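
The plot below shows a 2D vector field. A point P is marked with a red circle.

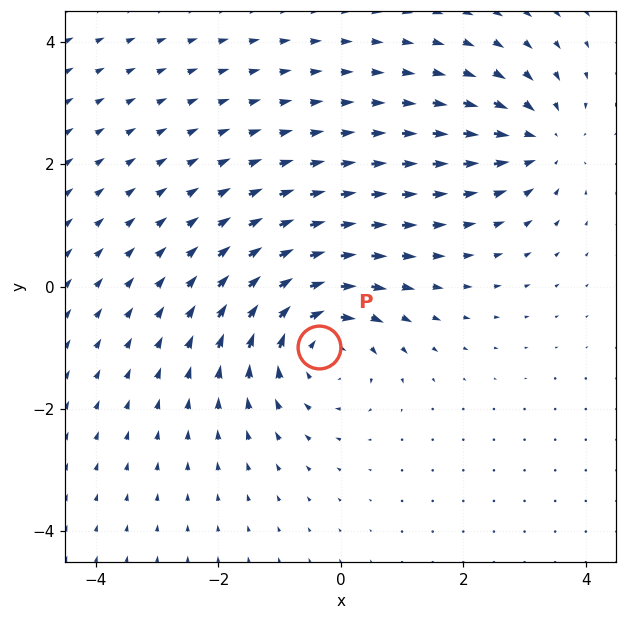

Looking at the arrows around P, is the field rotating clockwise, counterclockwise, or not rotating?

Near P at (-0.4, -1.0) the arrows circulate clockwise. The curl (z-component) there is about -4; negative curl means clockwise rotation.

clockwise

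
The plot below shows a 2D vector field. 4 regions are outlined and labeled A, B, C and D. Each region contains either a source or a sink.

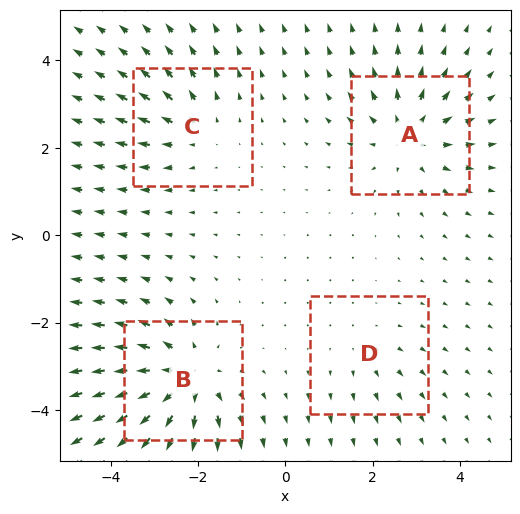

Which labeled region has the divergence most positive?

B

Divergence at each region's feature centre — A: about +5, B: about +6, C: about +3, D: about +2. Region B is most positive.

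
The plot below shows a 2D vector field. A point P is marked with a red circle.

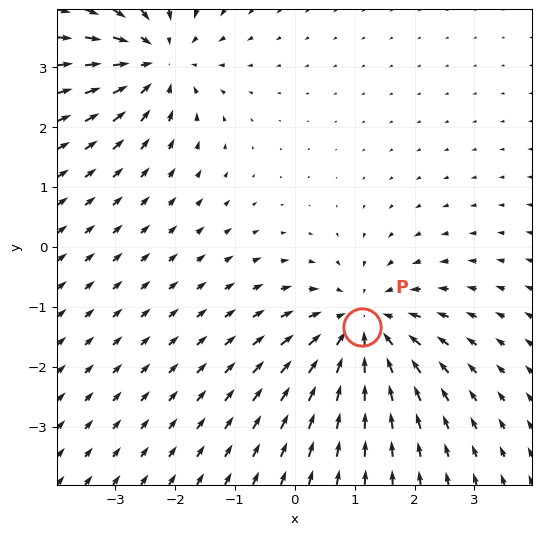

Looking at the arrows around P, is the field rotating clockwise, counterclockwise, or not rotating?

Near P at (1.1, -1.3) the arrows show no circulation. The curl there is ≈0.

not rotating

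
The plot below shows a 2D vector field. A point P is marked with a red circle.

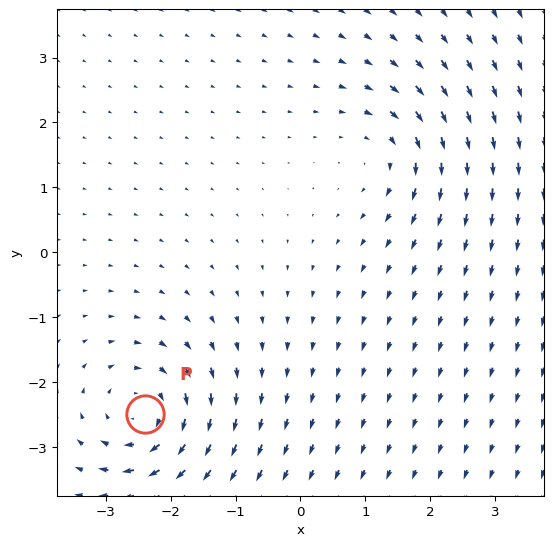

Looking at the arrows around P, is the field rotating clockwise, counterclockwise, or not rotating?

clockwise

Near P at (-2.4, -2.5) the arrows circulate clockwise. The curl (z-component) there is about -5; negative curl means clockwise rotation.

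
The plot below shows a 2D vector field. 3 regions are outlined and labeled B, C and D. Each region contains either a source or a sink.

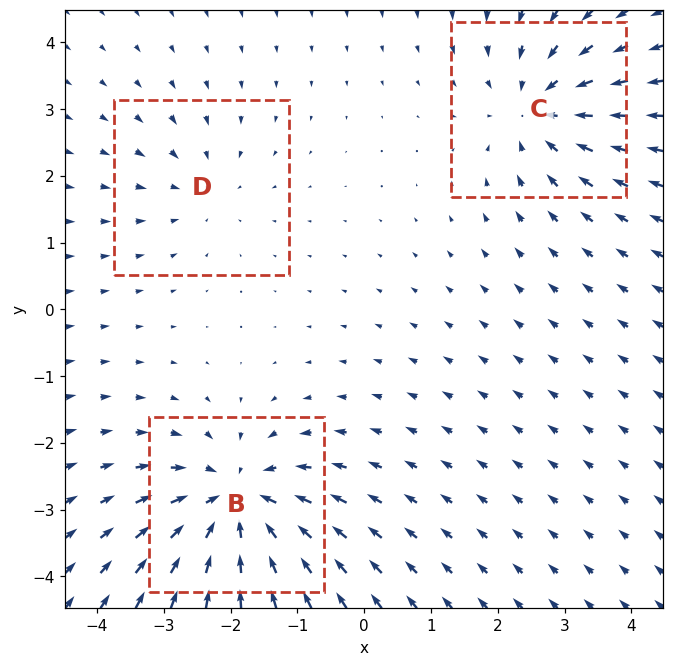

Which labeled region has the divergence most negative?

Divergence at each region's feature centre — B: about -5, C: about -4, D: about -2. Region B is most negative.

B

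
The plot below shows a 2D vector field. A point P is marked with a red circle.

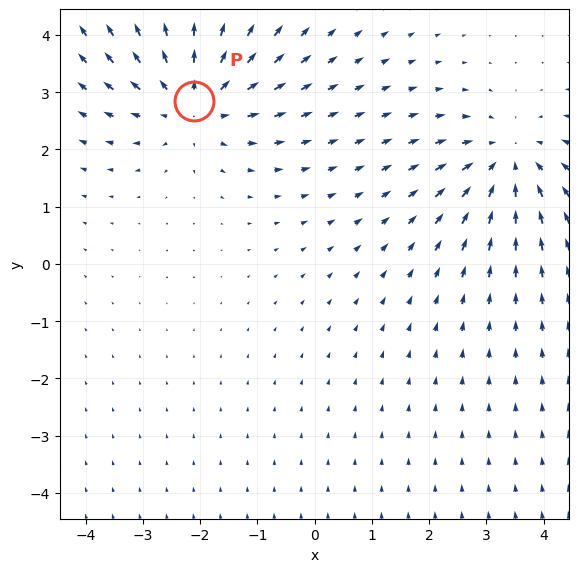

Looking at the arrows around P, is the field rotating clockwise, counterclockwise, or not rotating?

Near P at (-2.1, 2.8) the arrows show no circulation. The curl there is ≈0.

not rotating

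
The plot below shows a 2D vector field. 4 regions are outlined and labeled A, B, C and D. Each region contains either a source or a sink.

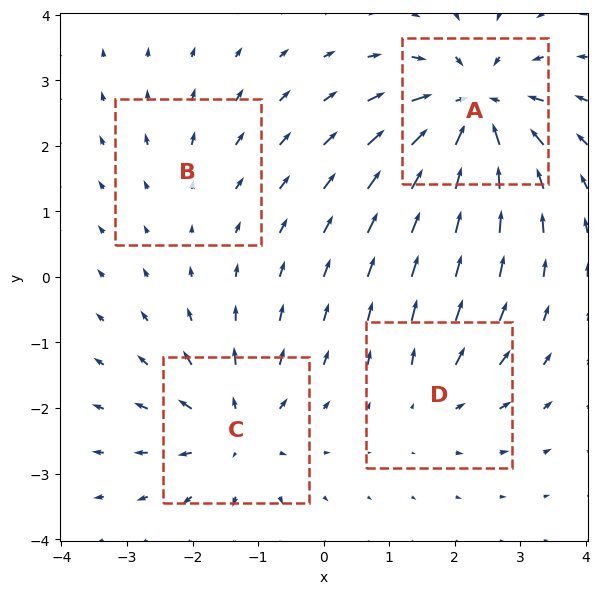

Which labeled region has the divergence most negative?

Divergence at each region's feature centre — A: about -8, B: about +2, C: about +5, D: about +3. Region A is most negative.

A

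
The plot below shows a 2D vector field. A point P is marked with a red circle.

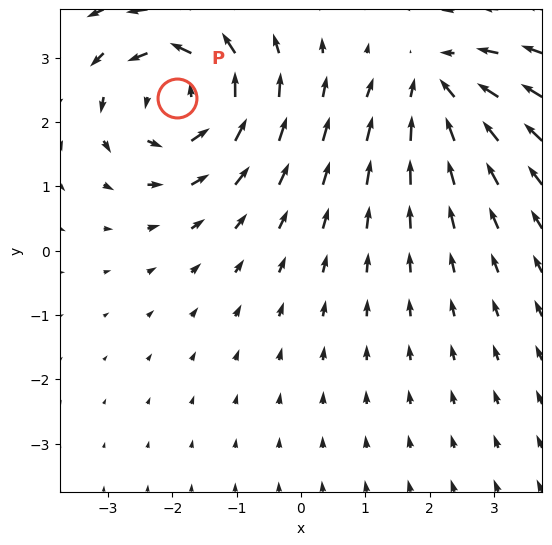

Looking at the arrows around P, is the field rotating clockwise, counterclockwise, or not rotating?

counterclockwise

Near P at (-1.9, 2.4) the arrows circulate counterclockwise. The curl (z-component) there is about +4; positive curl means counterclockwise rotation.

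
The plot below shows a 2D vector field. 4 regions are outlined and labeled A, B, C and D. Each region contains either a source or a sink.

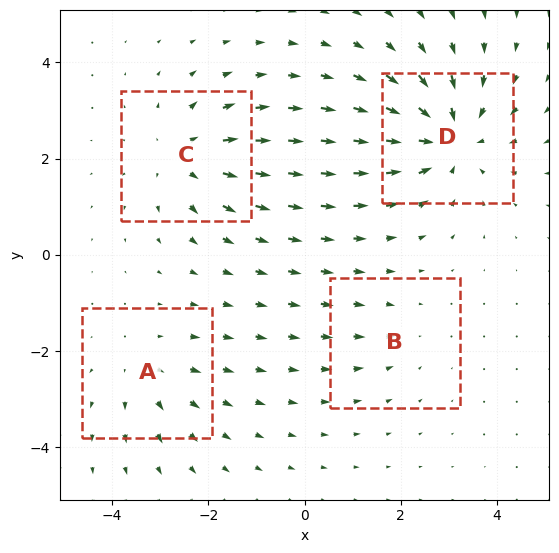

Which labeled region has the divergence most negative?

Divergence at each region's feature centre — A: about +3, B: about -2, C: about +4, D: about -6. Region D is most negative.

D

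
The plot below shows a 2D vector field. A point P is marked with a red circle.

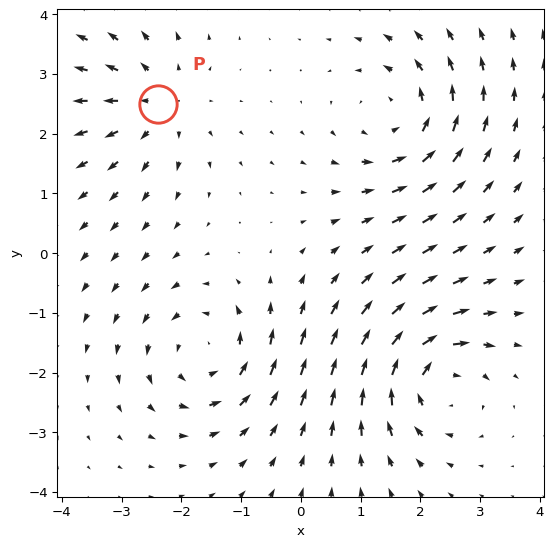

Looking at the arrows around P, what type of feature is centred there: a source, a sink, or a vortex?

source

At P (-2.4, 2.5) the arrows spread outward. Divergence about +4, curl ≈0 — positive divergence with near-zero curl is a source.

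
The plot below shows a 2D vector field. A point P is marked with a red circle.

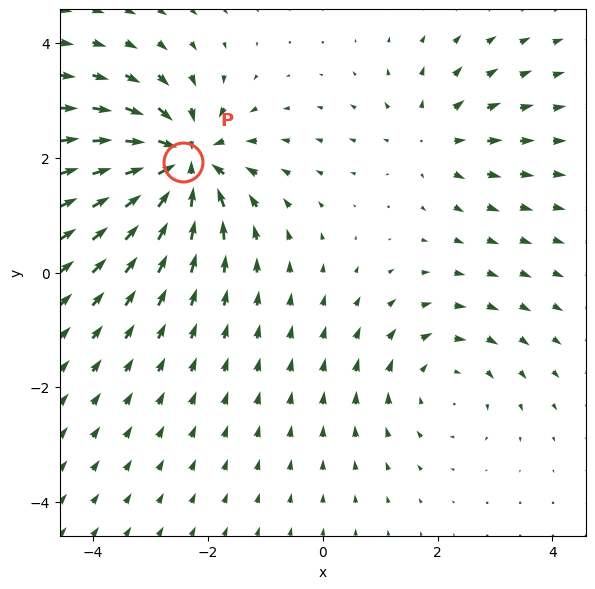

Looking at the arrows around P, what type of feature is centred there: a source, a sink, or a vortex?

At P (-2.4, 1.9) the arrows converge inward. Divergence about -6, curl ≈0 — negative divergence with near-zero curl is a sink.

sink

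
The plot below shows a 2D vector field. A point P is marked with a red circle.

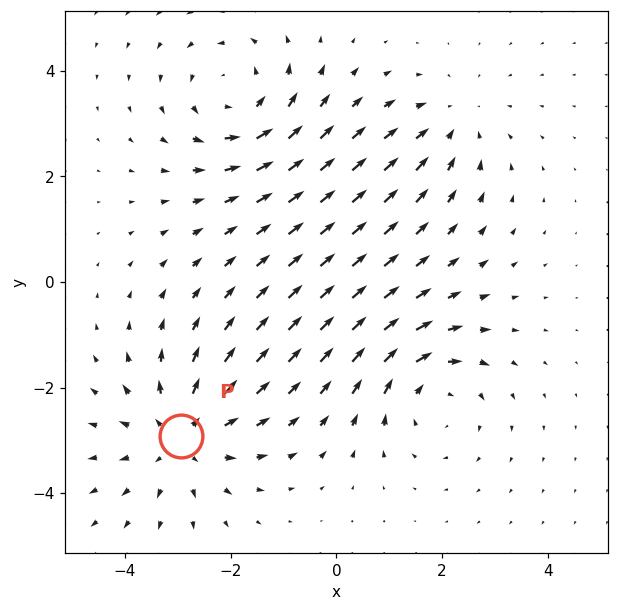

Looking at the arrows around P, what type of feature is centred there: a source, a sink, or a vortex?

At P (-2.9, -2.9) the arrows spread outward. Divergence about +4, curl ≈0 — positive divergence with near-zero curl is a source.

source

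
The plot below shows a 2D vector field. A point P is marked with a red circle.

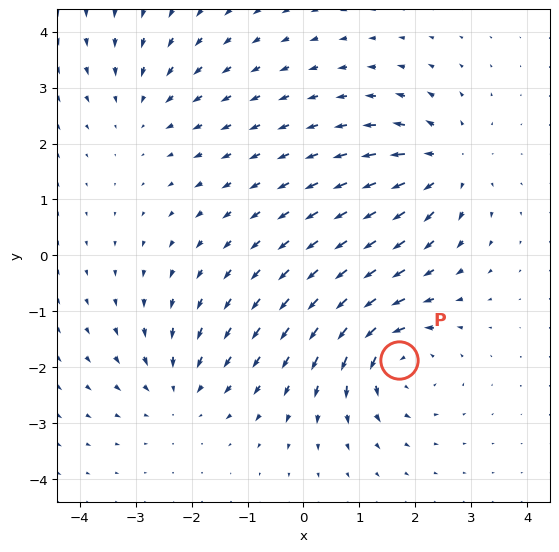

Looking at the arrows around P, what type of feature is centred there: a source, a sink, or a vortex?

At P (1.7, -1.9) the arrows circulate counterclockwise. Divergence ≈0, curl about +5 — near-zero divergence with nonzero curl is a vortex.

vortex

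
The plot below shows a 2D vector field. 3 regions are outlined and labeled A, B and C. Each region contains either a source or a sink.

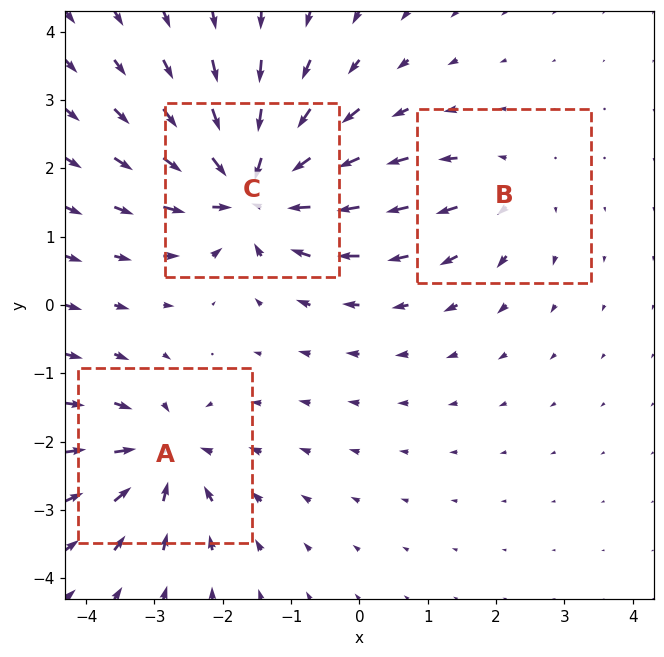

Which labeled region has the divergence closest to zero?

Divergence at each region's feature centre — A: about -4, B: about +2, C: about -6. Region B is closest to zero.

B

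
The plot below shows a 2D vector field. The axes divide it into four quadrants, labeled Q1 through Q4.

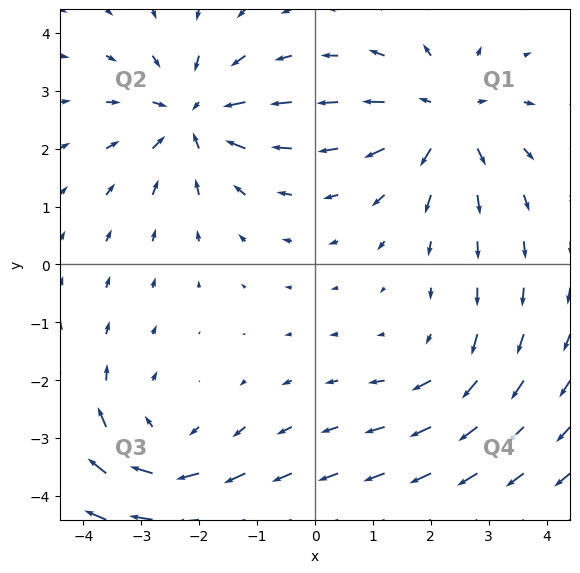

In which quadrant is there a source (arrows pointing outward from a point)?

Q1

The source sits at approximately (2.3, 2.6), which lies in quadrant Q1. The divergence there is about +5, positive as expected for a source.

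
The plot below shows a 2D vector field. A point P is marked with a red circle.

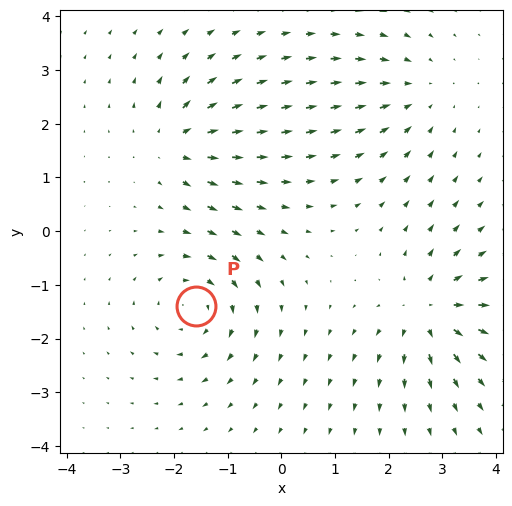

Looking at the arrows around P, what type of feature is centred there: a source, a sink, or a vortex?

vortex

At P (-1.6, -1.4) the arrows circulate clockwise. Divergence ≈0, curl about -4 — near-zero divergence with nonzero curl is a vortex.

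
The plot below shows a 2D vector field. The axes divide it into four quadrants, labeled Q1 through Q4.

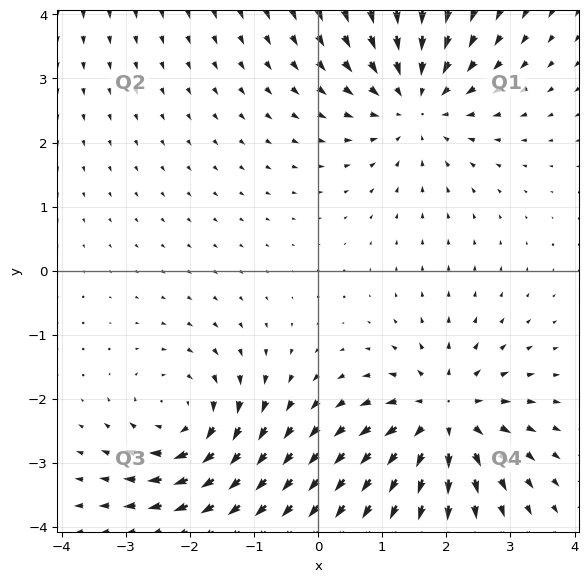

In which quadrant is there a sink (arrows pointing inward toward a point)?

Q1

The sink sits at approximately (1.5, 2.6), which lies in quadrant Q1. The divergence there is about -3, negative as expected for a sink.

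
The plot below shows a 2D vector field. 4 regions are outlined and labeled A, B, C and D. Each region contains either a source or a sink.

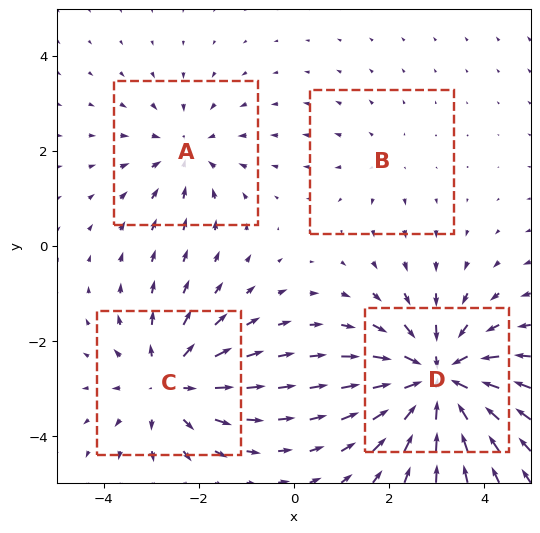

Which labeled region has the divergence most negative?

Divergence at each region's feature centre — A: about -3, B: about +2, C: about +5, D: about -7. Region D is most negative.

D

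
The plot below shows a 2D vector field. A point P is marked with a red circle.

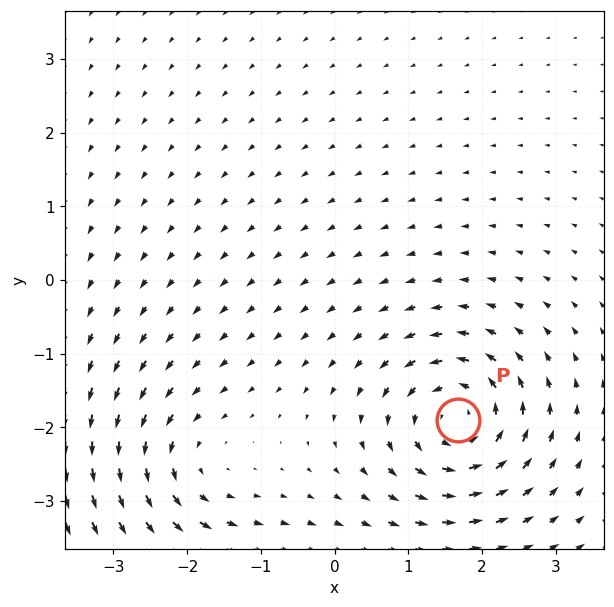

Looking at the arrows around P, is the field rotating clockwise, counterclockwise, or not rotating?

counterclockwise

Near P at (1.7, -1.9) the arrows circulate counterclockwise. The curl (z-component) there is about +5; positive curl means counterclockwise rotation.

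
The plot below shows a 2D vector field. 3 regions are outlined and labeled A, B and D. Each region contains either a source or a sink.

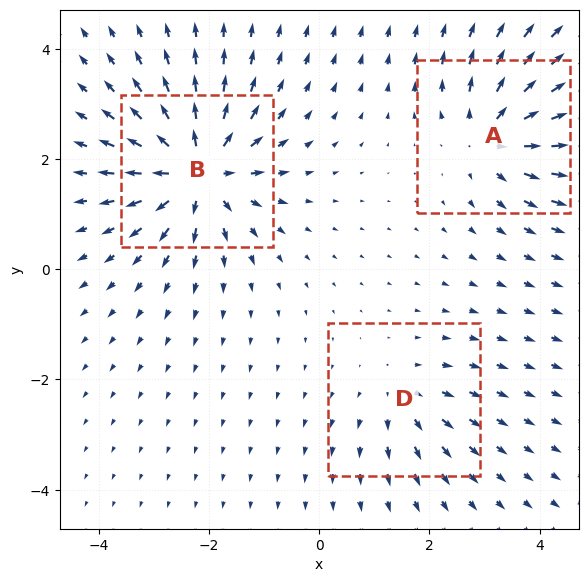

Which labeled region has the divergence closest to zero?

D

Divergence at each region's feature centre — A: about +4, B: about +6, D: about +2. Region D is closest to zero.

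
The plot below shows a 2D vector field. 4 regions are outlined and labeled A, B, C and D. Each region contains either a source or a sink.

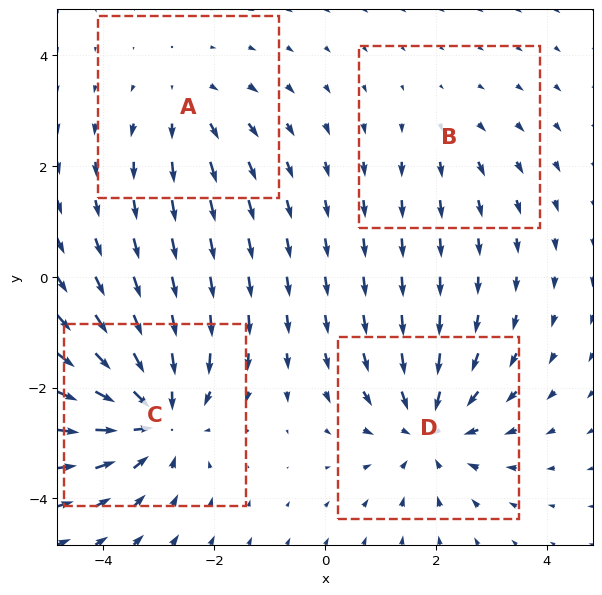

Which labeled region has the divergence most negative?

Divergence at each region's feature centre — A: about +3, B: about +2, C: about -6, D: about -5. Region C is most negative.

C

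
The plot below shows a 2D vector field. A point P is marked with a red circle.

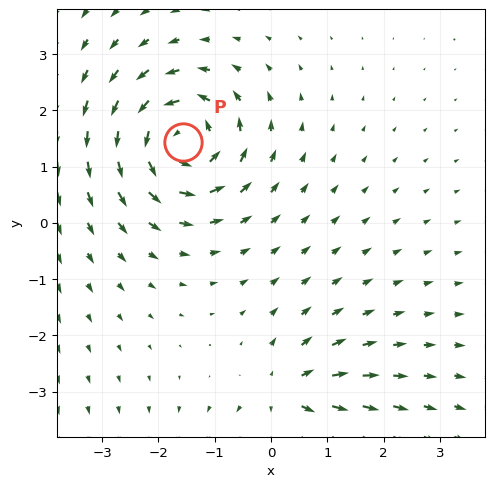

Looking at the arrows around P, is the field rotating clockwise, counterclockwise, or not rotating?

counterclockwise

Near P at (-1.6, 1.4) the arrows circulate counterclockwise. The curl (z-component) there is about +6; positive curl means counterclockwise rotation.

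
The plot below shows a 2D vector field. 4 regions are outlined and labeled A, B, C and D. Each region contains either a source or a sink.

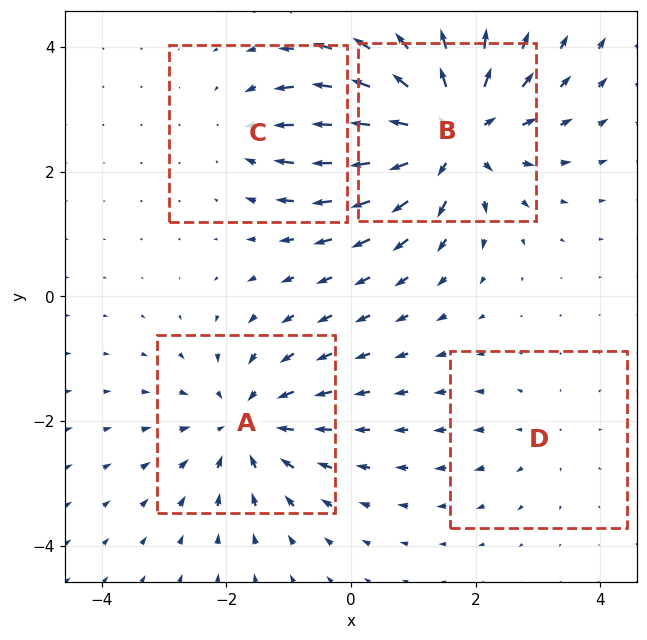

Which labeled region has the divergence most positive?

Divergence at each region's feature centre — A: about -4, B: about +7, C: about -3, D: about +2. Region B is most positive.

B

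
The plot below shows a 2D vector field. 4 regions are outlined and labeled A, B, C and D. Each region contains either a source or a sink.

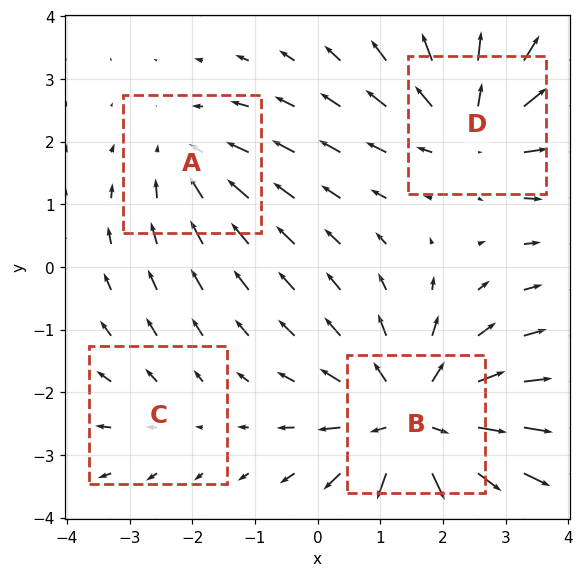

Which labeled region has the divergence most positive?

B

Divergence at each region's feature centre — A: about -3, B: about +5, C: about +2, D: about +4. Region B is most positive.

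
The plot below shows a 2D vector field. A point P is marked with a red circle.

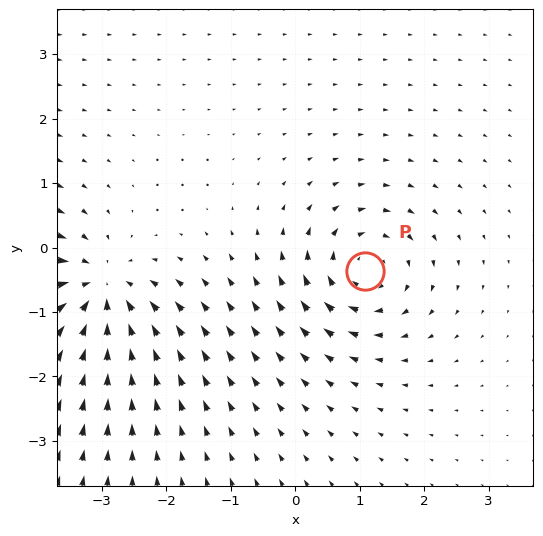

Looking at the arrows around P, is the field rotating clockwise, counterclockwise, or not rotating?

clockwise

Near P at (1.1, -0.4) the arrows circulate clockwise. The curl (z-component) there is about -5; negative curl means clockwise rotation.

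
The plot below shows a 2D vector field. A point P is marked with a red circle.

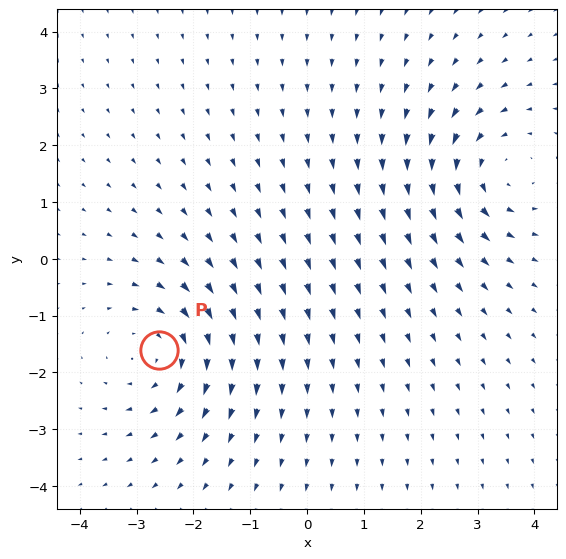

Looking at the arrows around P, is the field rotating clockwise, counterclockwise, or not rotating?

clockwise

Near P at (-2.6, -1.6) the arrows circulate clockwise. The curl (z-component) there is about -4; negative curl means clockwise rotation.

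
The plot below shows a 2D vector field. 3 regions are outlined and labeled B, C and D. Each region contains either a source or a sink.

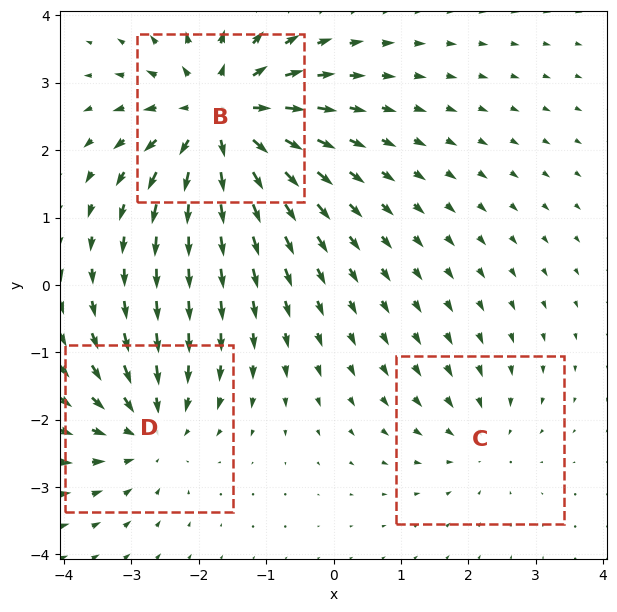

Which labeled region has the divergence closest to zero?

Divergence at each region's feature centre — B: about +6, C: about -2, D: about -3. Region C is closest to zero.

C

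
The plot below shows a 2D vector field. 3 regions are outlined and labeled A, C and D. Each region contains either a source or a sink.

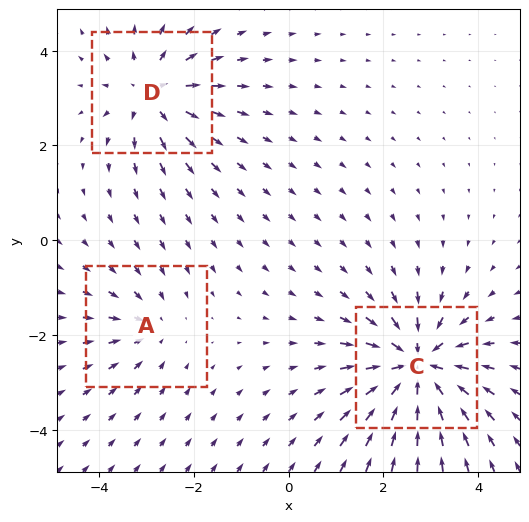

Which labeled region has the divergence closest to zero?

Divergence at each region's feature centre — A: about -2, C: about -5, D: about +3. Region A is closest to zero.

A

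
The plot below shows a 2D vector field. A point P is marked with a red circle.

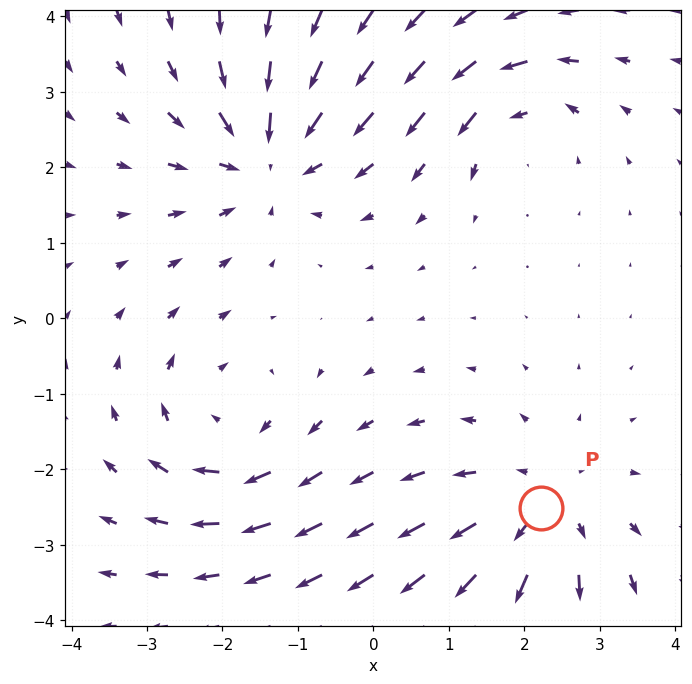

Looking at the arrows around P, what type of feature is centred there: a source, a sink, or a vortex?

source

At P (2.2, -2.5) the arrows spread outward. Divergence about +4, curl ≈0 — positive divergence with near-zero curl is a source.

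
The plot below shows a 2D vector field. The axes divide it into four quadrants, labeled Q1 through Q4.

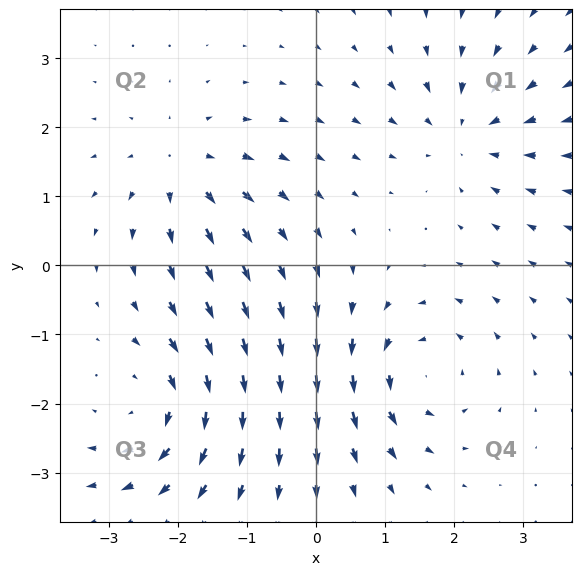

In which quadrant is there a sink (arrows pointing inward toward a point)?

Q1

The sink sits at approximately (2.2, 1.9), which lies in quadrant Q1. The divergence there is about -4, negative as expected for a sink.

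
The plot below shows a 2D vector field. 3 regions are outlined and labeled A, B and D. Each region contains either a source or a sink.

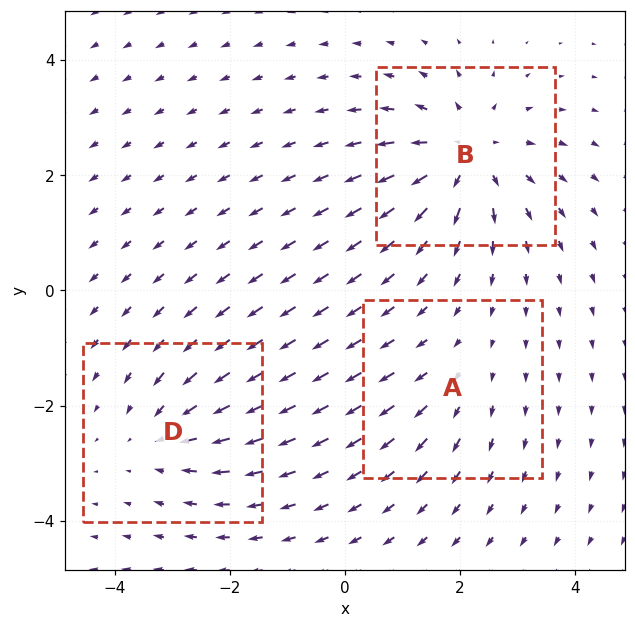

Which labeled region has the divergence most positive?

Divergence at each region's feature centre — A: about +2, B: about +5, D: about -3. Region B is most positive.

B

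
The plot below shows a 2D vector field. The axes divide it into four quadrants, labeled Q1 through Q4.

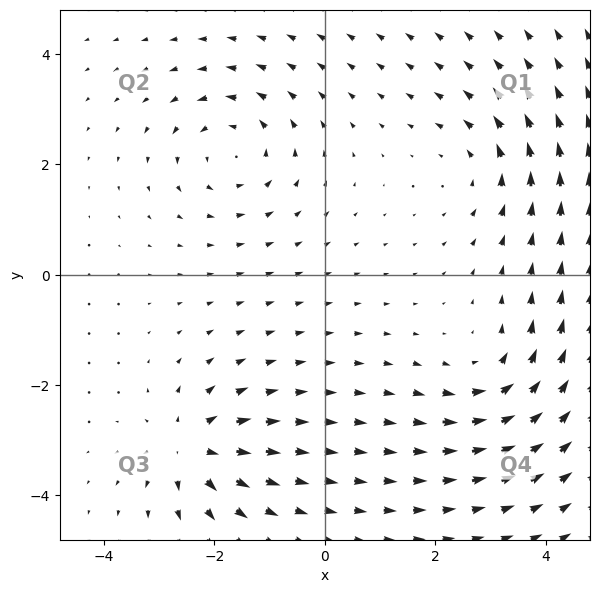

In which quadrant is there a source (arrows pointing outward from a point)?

The source sits at approximately (-2.4, -3.1), which lies in quadrant Q3. The divergence there is about +6, positive as expected for a source.

Q3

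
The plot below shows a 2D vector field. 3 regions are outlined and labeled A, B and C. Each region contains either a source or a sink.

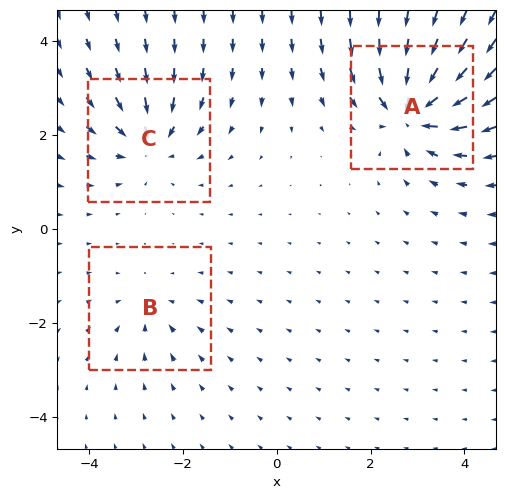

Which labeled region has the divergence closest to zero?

B

Divergence at each region's feature centre — A: about -6, B: about -2, C: about -4. Region B is closest to zero.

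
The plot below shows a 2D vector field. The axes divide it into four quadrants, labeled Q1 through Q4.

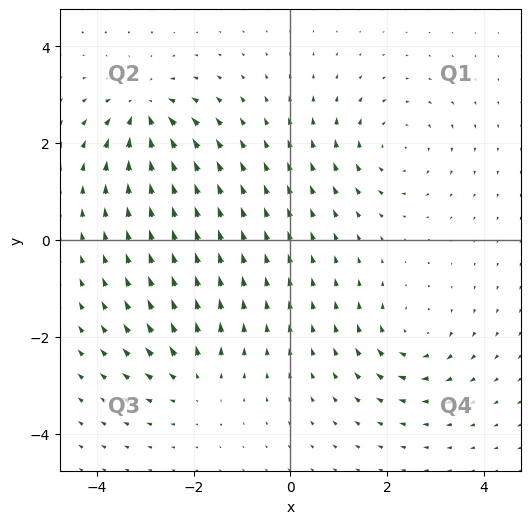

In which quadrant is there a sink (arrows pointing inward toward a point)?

The sink sits at approximately (-3.0, 2.7), which lies in quadrant Q2. The divergence there is about -7, negative as expected for a sink.

Q2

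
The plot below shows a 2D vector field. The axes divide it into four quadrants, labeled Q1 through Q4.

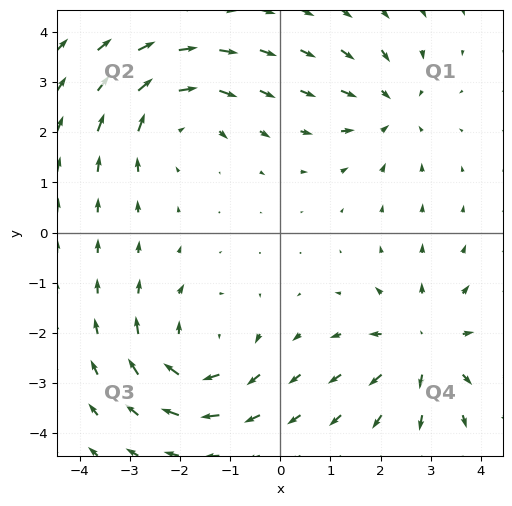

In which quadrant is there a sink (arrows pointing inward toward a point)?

Q1

The sink sits at approximately (2.2, 2.5), which lies in quadrant Q1. The divergence there is about -4, negative as expected for a sink.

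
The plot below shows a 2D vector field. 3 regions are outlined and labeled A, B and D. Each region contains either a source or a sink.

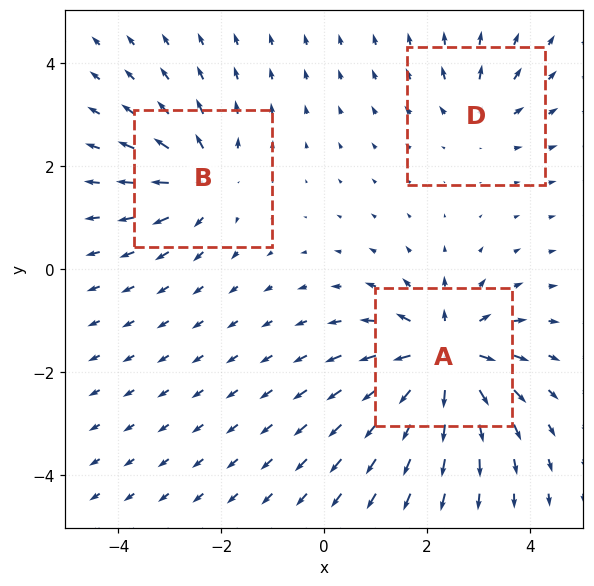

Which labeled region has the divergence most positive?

Divergence at each region's feature centre — A: about +6, B: about +4, D: about +3. Region A is most positive.

A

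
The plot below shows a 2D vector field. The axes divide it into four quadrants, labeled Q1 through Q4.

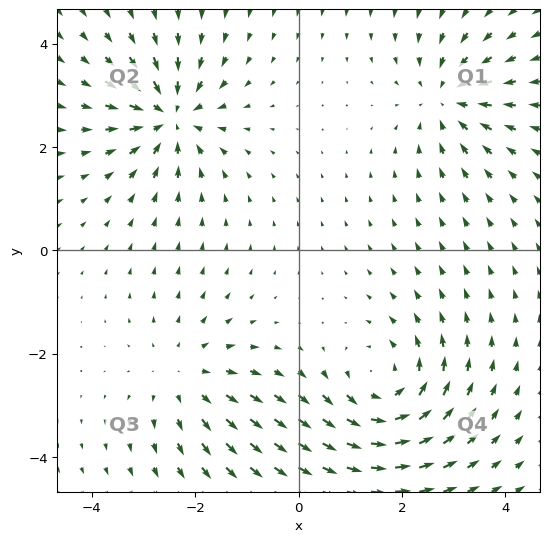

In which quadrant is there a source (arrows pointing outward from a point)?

Q3

The source sits at approximately (-2.2, -2.4), which lies in quadrant Q3. The divergence there is about +3, positive as expected for a source.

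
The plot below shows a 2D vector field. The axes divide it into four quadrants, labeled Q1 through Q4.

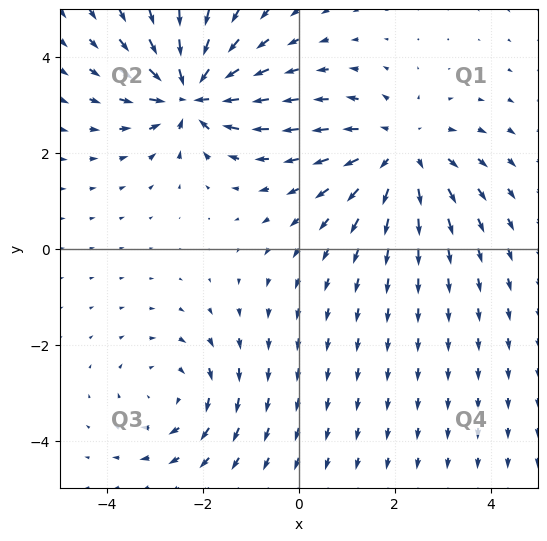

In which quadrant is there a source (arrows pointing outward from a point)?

The source sits at approximately (2.1, 2.0), which lies in quadrant Q1. The divergence there is about +4, positive as expected for a source.

Q1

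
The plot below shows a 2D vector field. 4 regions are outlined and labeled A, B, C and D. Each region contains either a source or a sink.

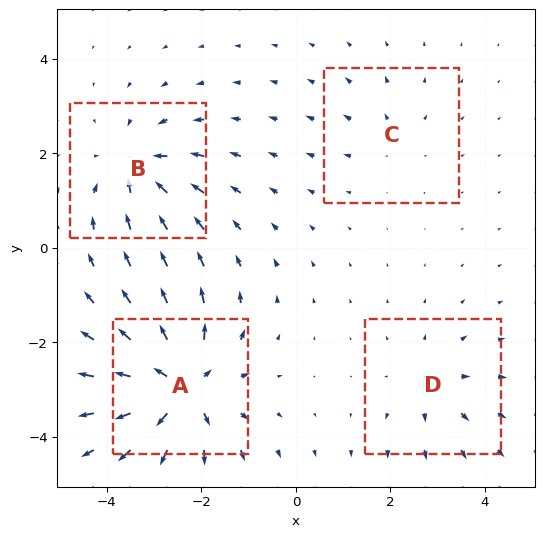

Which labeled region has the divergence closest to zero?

C

Divergence at each region's feature centre — A: about +8, B: about -5, C: about +2, D: about +3. Region C is closest to zero.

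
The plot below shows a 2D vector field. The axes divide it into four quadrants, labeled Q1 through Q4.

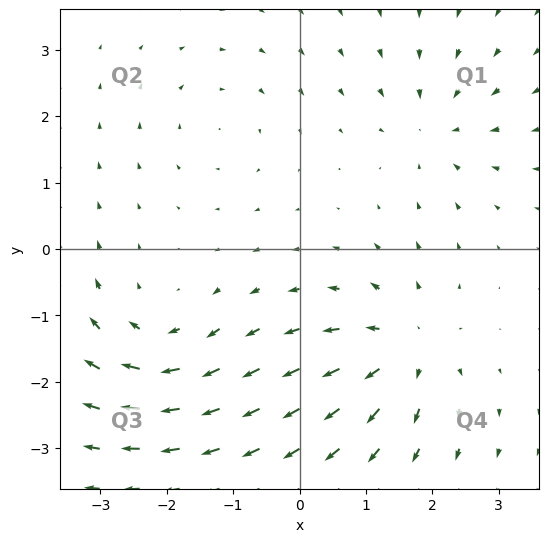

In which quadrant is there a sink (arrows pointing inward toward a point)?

The sink sits at approximately (2.0, 1.8), which lies in quadrant Q1. The divergence there is about -4, negative as expected for a sink.

Q1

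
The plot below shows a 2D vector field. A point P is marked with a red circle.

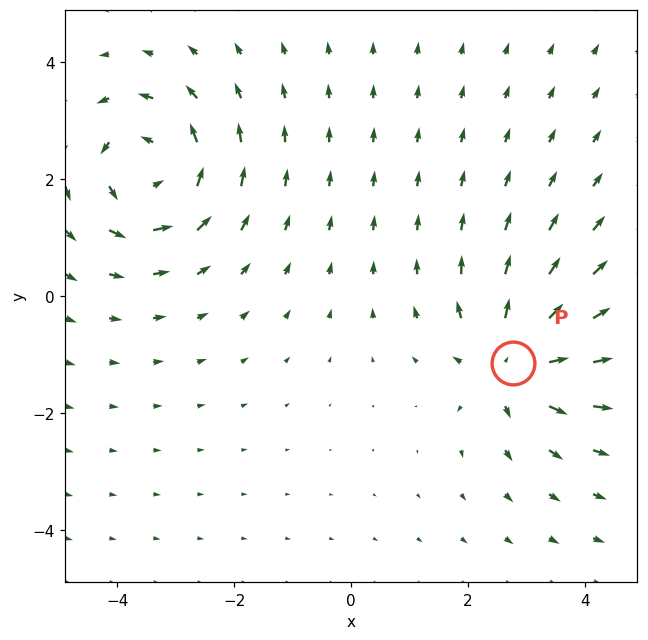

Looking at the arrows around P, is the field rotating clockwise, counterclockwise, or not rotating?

Near P at (2.8, -1.1) the arrows show no circulation. The curl there is ≈0.

not rotating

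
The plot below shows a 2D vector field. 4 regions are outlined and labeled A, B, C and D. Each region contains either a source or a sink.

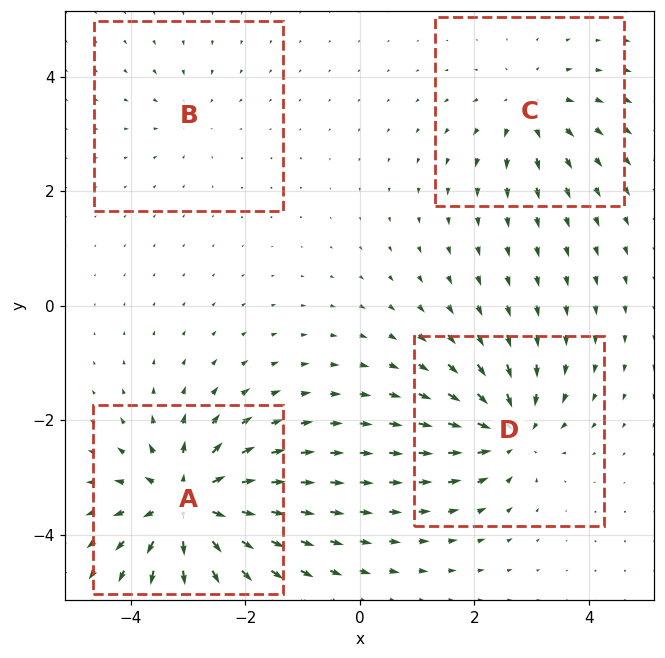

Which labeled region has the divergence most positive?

Divergence at each region's feature centre — A: about +9, B: about -3, C: about +4, D: about -6. Region A is most positive.

A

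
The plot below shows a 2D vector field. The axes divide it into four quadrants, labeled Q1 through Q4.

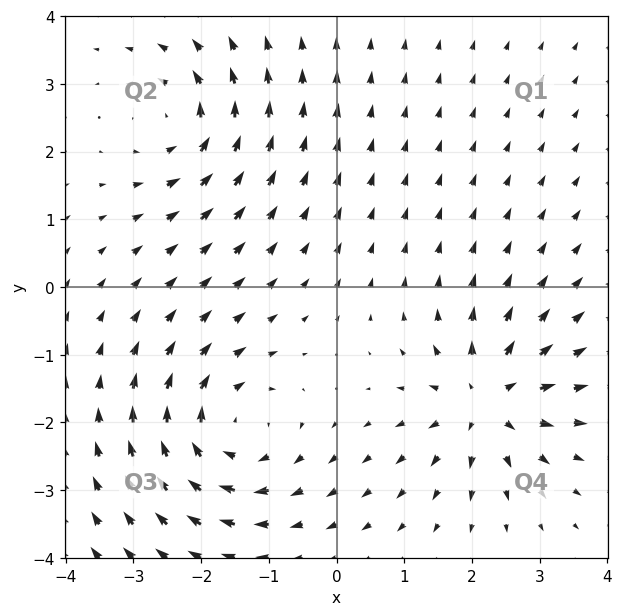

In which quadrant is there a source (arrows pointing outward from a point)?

Q4

The source sits at approximately (2.2, -1.7), which lies in quadrant Q4. The divergence there is about +6, positive as expected for a source.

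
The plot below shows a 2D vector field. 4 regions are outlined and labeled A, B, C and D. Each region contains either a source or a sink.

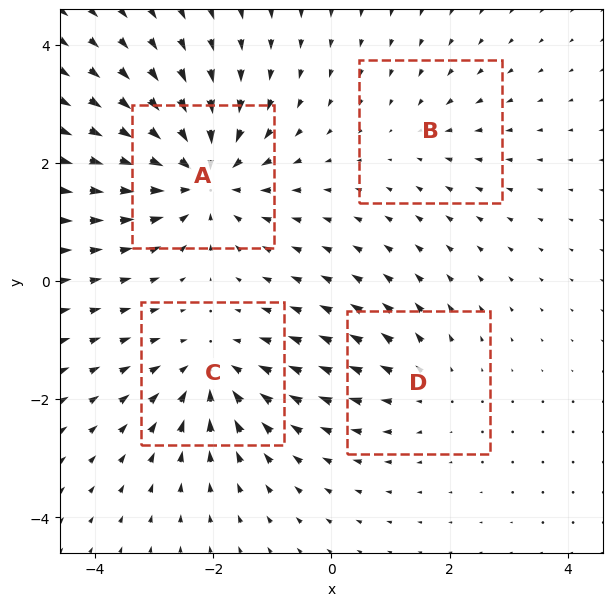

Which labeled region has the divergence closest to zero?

Divergence at each region's feature centre — A: about -6, B: about -2, C: about -5, D: about +3. Region B is closest to zero.

B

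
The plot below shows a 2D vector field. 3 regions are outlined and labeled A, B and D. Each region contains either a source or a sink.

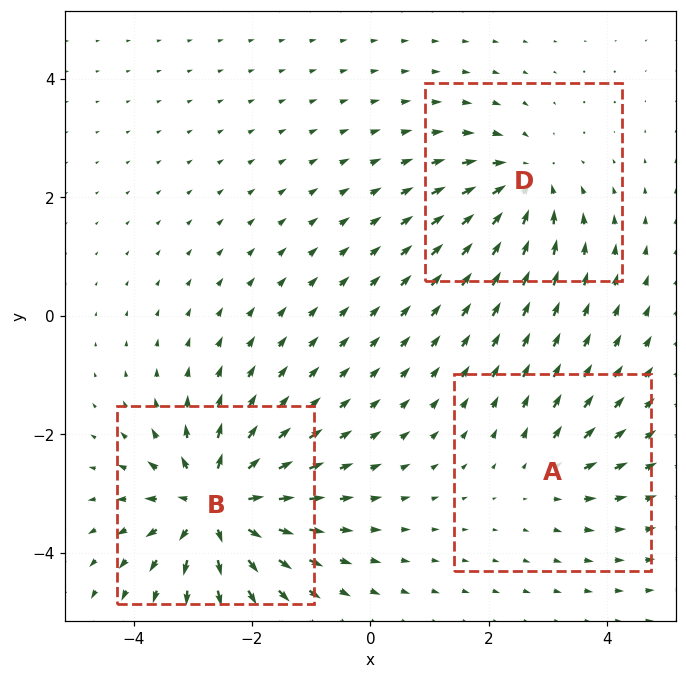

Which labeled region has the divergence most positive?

Divergence at each region's feature centre — A: about +2, B: about +6, D: about -4. Region B is most positive.

B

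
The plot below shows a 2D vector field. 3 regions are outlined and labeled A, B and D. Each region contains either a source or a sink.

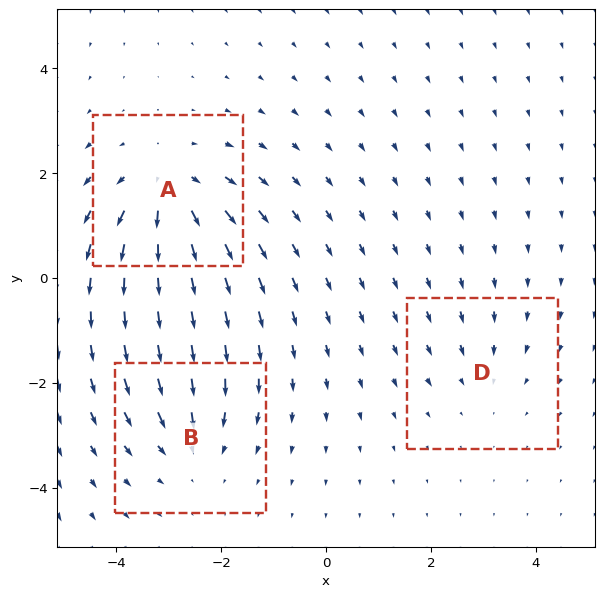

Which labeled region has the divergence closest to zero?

Divergence at each region's feature centre — A: about +4, B: about -3, D: about -2. Region D is closest to zero.

D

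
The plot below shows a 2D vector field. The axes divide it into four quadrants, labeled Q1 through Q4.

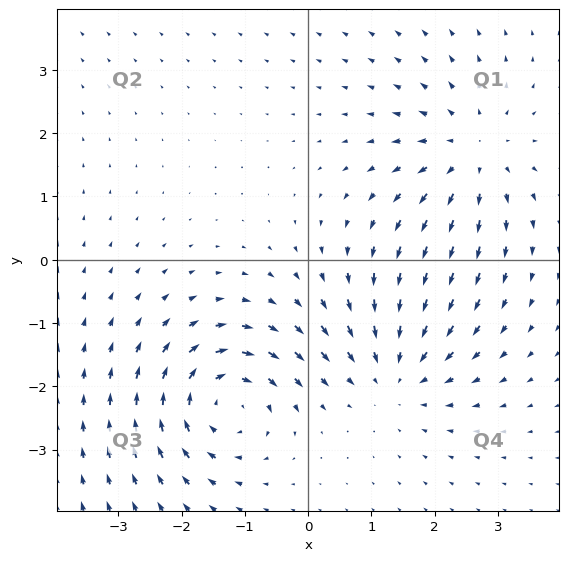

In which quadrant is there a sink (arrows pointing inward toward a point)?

The sink sits at approximately (1.4, -1.8), which lies in quadrant Q4. The divergence there is about -3, negative as expected for a sink.

Q4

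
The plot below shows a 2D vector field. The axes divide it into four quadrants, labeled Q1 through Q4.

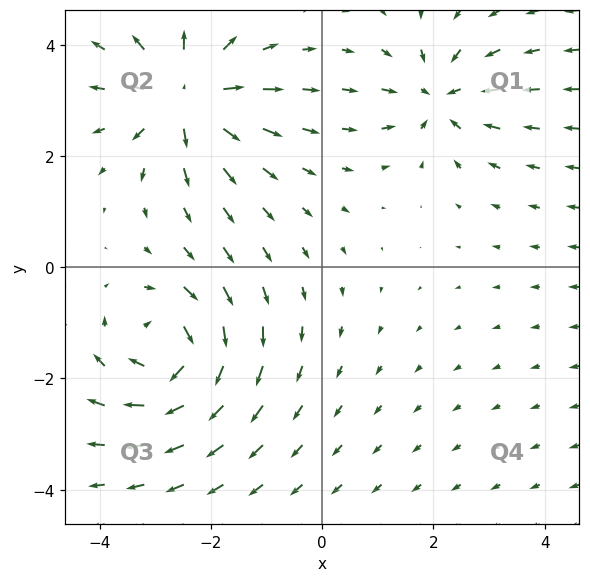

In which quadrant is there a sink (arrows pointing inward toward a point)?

Q1

The sink sits at approximately (2.1, 3.1), which lies in quadrant Q1. The divergence there is about -4, negative as expected for a sink.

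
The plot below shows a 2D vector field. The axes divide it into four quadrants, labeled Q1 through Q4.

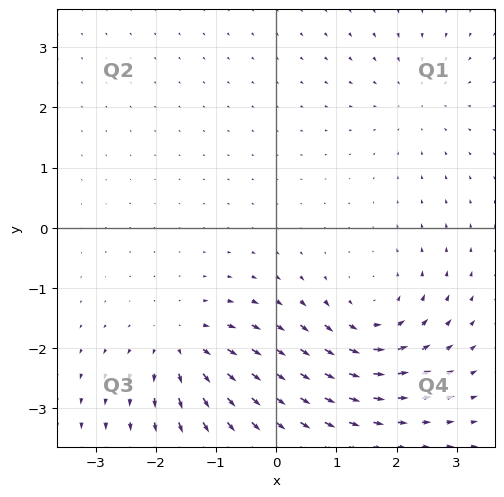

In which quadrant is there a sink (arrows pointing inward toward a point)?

Q1

The sink sits at approximately (2.3, 2.1), which lies in quadrant Q1. The divergence there is about -3, negative as expected for a sink.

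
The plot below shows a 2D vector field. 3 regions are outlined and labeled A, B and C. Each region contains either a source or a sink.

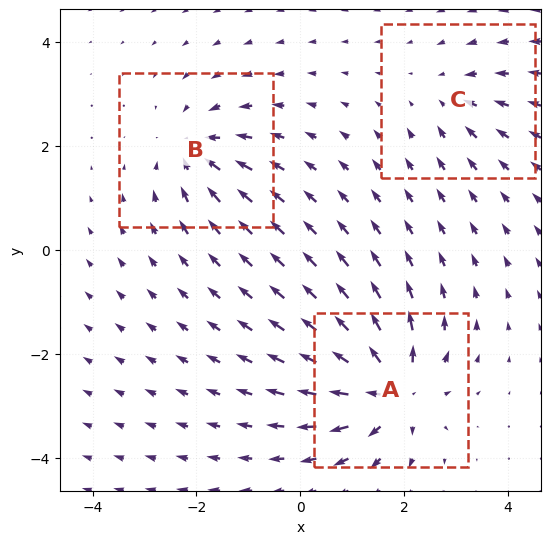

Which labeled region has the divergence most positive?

A

Divergence at each region's feature centre — A: about +6, B: about -4, C: about -2. Region A is most positive.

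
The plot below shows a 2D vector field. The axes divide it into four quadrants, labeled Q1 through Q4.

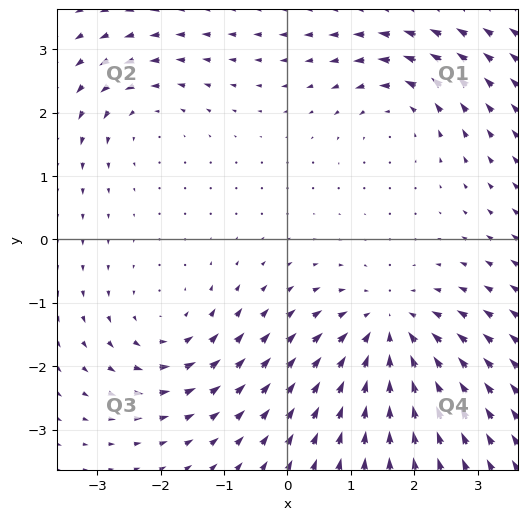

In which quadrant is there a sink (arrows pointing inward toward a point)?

Q4

The sink sits at approximately (1.6, -1.4), which lies in quadrant Q4. The divergence there is about -5, negative as expected for a sink.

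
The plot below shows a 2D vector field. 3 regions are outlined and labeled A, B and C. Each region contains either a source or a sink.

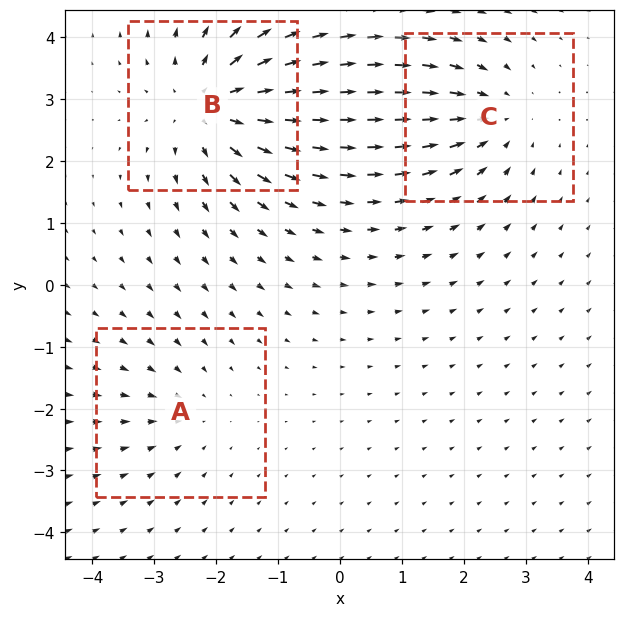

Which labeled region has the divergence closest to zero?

Divergence at each region's feature centre — A: about -2, B: about +5, C: about -3. Region A is closest to zero.

A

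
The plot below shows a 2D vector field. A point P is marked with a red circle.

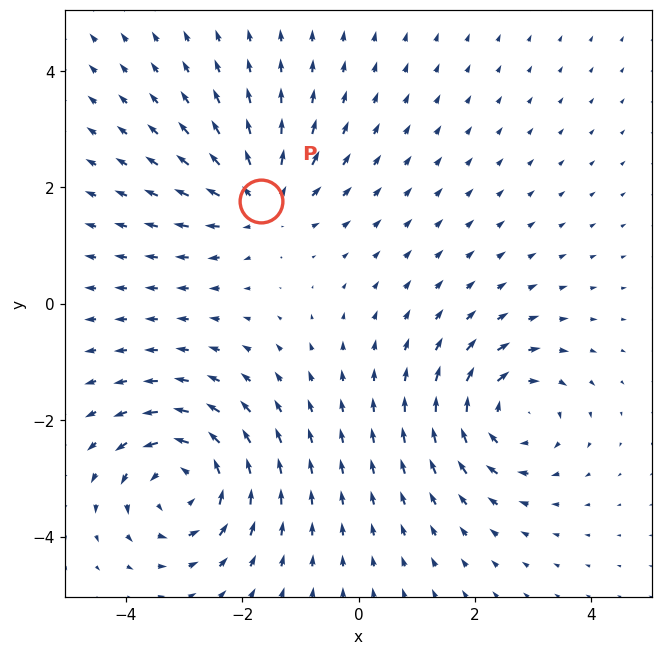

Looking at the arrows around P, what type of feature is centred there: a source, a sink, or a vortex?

At P (-1.7, 1.8) the arrows spread outward. Divergence about +4, curl ≈0 — positive divergence with near-zero curl is a source.

source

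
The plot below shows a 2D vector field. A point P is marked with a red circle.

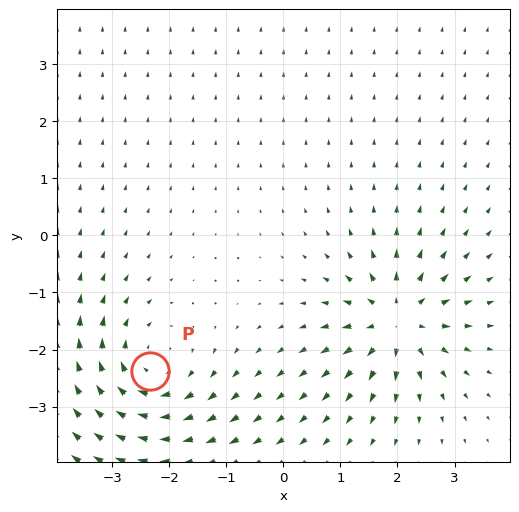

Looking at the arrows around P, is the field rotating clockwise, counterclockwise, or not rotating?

Near P at (-2.3, -2.4) the arrows circulate clockwise. The curl (z-component) there is about -4; negative curl means clockwise rotation.

clockwise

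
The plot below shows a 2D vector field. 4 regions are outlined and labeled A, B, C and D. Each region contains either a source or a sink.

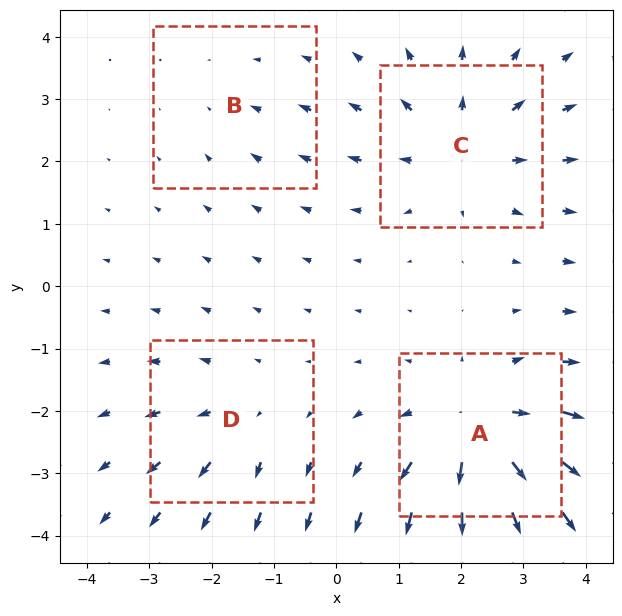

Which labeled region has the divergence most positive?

Divergence at each region's feature centre — A: about +6, B: about -2, C: about +5, D: about +3. Region A is most positive.

A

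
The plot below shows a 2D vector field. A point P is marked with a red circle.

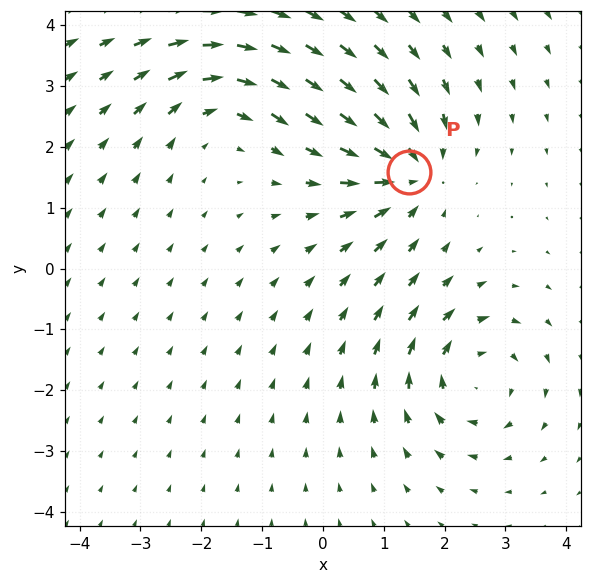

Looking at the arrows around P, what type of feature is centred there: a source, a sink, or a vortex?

sink

At P (1.4, 1.6) the arrows converge inward. Divergence about -5, curl ≈0 — negative divergence with near-zero curl is a sink.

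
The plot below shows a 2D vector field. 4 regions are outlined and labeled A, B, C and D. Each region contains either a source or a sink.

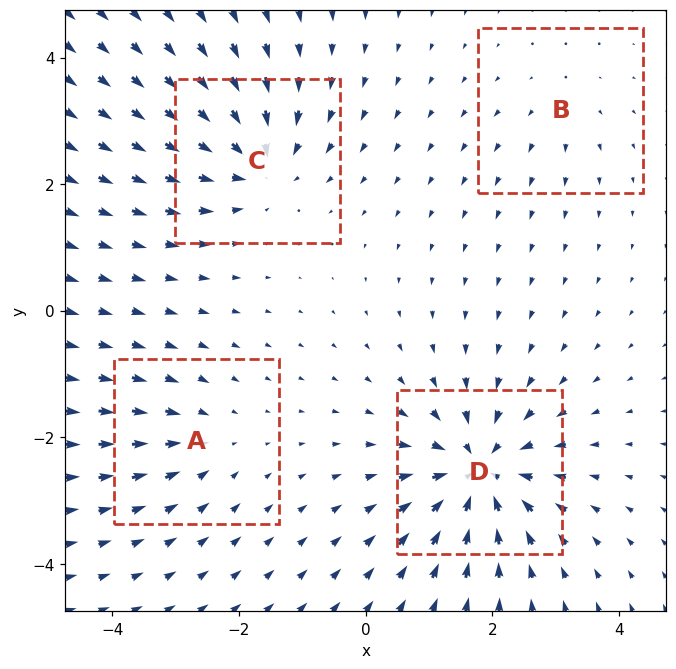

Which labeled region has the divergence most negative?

Divergence at each region's feature centre — A: about -4, B: about +2, C: about -6, D: about -9. Region D is most negative.

D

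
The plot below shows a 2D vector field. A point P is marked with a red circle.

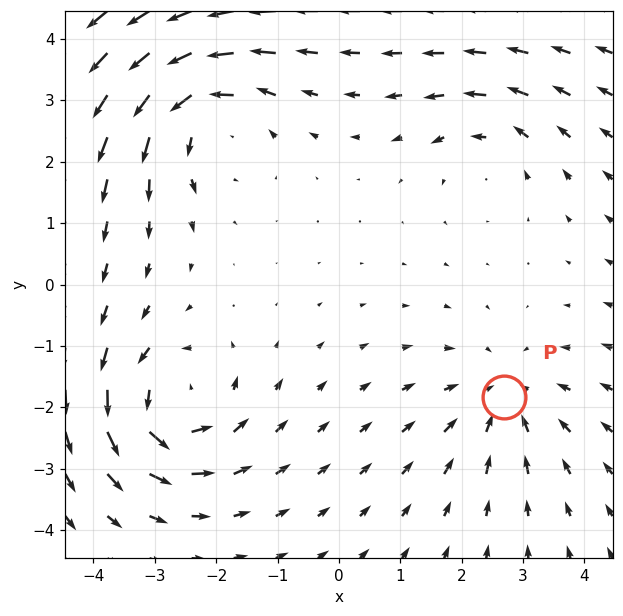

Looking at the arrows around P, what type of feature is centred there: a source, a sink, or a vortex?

At P (2.7, -1.8) the arrows converge inward. Divergence about -3, curl ≈0 — negative divergence with near-zero curl is a sink.

sink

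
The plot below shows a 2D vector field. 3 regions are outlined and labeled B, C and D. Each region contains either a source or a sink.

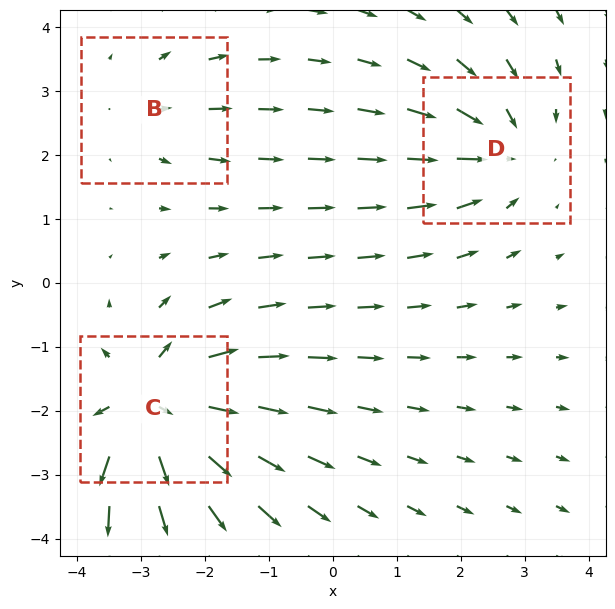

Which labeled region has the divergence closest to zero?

Divergence at each region's feature centre — B: about +2, C: about +5, D: about -3. Region B is closest to zero.

B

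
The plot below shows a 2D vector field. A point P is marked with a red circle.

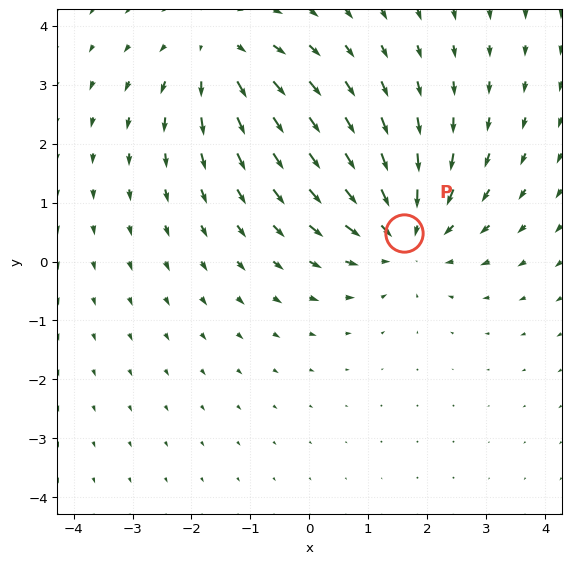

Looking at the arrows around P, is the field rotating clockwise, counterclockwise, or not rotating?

Near P at (1.6, 0.5) the arrows show no circulation. The curl there is ≈0.

not rotating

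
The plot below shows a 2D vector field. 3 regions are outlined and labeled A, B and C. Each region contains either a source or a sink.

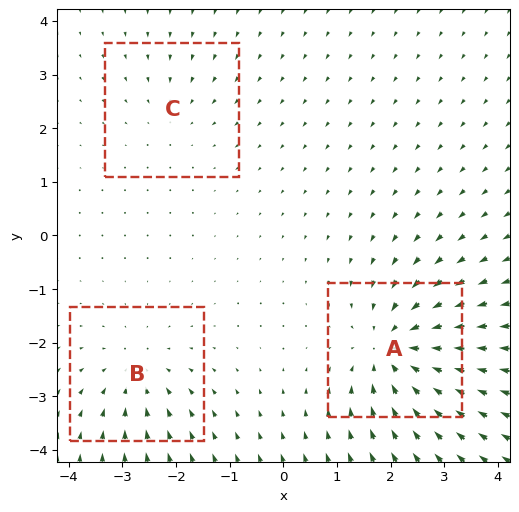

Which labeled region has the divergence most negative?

Divergence at each region's feature centre — A: about -5, B: about -3, C: about -2. Region A is most negative.

A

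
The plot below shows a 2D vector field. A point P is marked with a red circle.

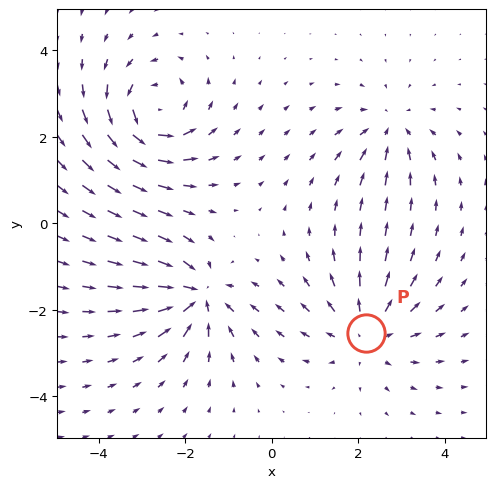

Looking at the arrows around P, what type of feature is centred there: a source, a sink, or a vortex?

source

At P (2.2, -2.5) the arrows spread outward. Divergence about +4, curl ≈0 — positive divergence with near-zero curl is a source.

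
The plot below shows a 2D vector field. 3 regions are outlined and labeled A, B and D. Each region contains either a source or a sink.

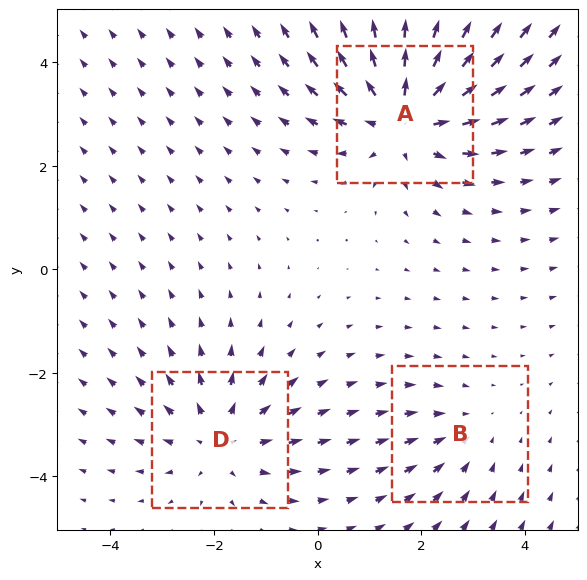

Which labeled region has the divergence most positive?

Divergence at each region's feature centre — A: about +4, B: about -2, D: about +3. Region A is most positive.

A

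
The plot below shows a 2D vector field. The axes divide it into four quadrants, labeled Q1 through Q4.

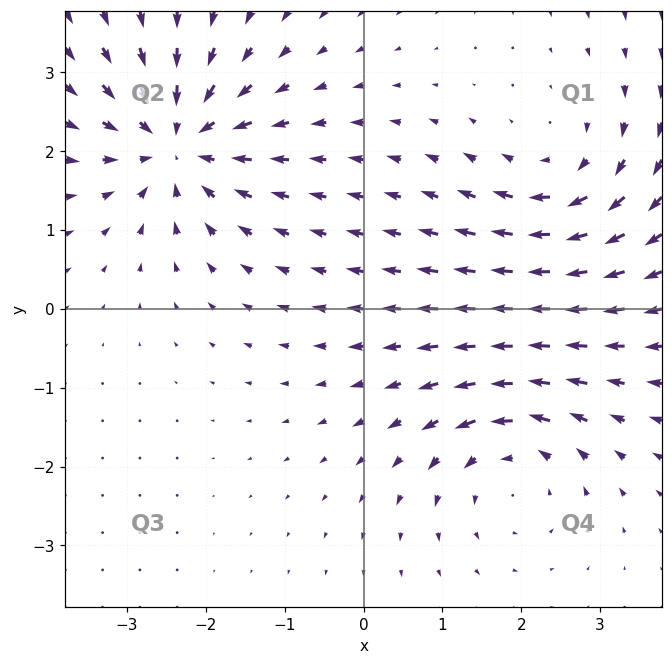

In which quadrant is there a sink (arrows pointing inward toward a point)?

Q2

The sink sits at approximately (-2.4, 2.1), which lies in quadrant Q2. The divergence there is about -6, negative as expected for a sink.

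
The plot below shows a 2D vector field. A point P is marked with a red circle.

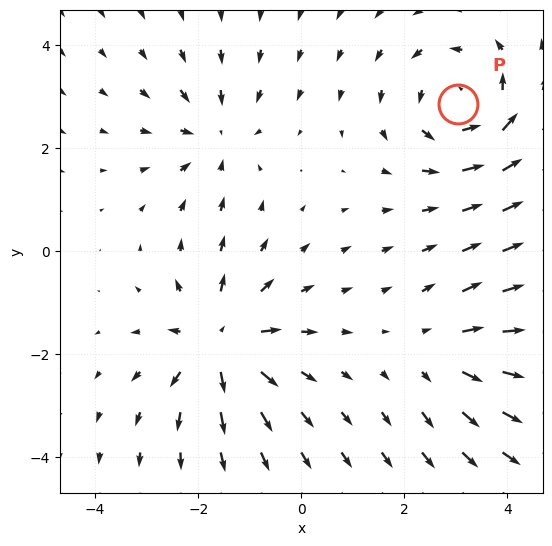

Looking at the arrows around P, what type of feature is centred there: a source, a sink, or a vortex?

vortex

At P (3.1, 2.9) the arrows circulate counterclockwise. Divergence ≈0, curl about +4 — near-zero divergence with nonzero curl is a vortex.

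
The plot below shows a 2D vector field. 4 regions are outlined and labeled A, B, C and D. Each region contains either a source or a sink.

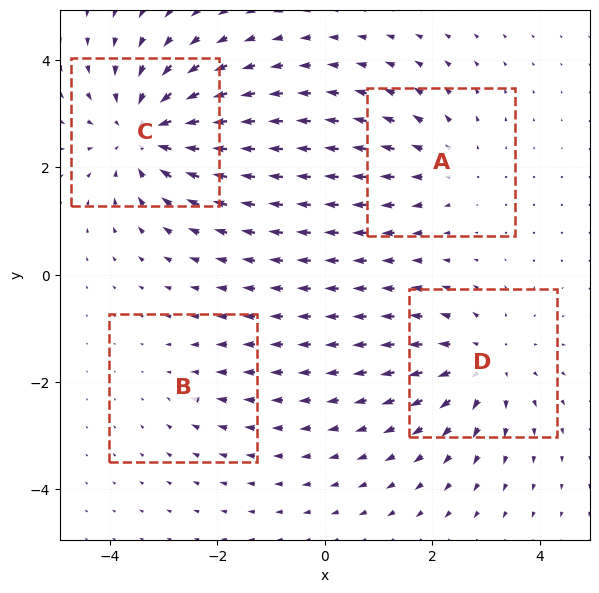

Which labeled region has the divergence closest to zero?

B

Divergence at each region's feature centre — A: about +3, B: about -2, C: about -6, D: about +4. Region B is closest to zero.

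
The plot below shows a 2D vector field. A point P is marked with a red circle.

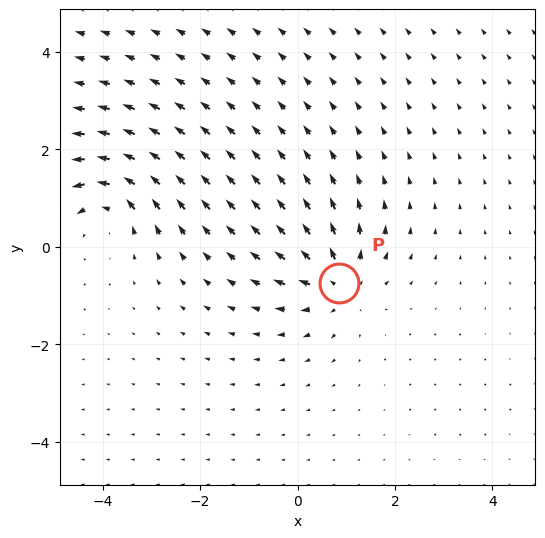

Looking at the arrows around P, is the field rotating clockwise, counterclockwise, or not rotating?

not rotating

Near P at (0.8, -0.7) the arrows show no circulation. The curl there is ≈0.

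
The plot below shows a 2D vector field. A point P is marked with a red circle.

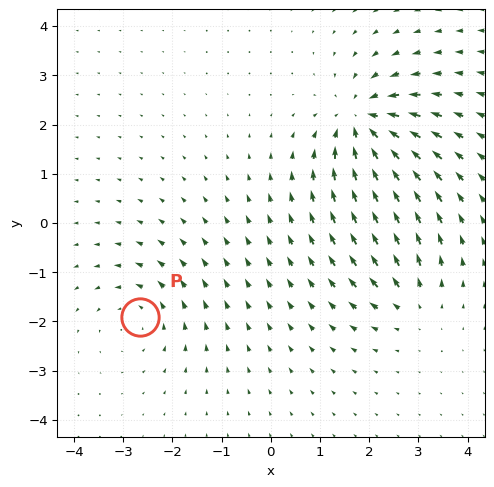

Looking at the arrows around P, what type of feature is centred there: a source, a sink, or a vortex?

vortex

At P (-2.7, -1.9) the arrows circulate counterclockwise. Divergence ≈0, curl about +3 — near-zero divergence with nonzero curl is a vortex.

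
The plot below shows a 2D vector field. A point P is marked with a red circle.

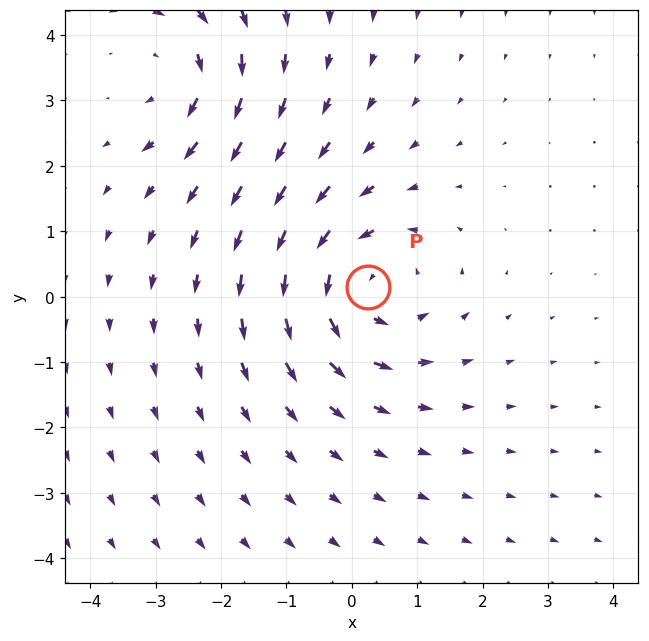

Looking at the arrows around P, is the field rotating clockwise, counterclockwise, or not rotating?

counterclockwise

Near P at (0.2, 0.2) the arrows circulate counterclockwise. The curl (z-component) there is about +4; positive curl means counterclockwise rotation.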